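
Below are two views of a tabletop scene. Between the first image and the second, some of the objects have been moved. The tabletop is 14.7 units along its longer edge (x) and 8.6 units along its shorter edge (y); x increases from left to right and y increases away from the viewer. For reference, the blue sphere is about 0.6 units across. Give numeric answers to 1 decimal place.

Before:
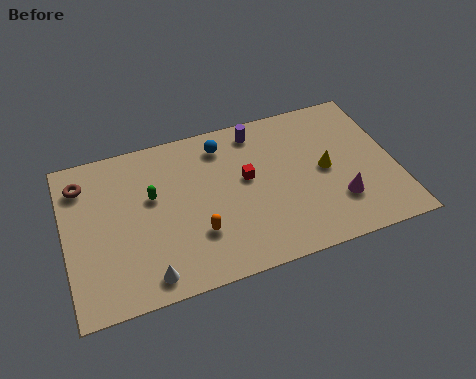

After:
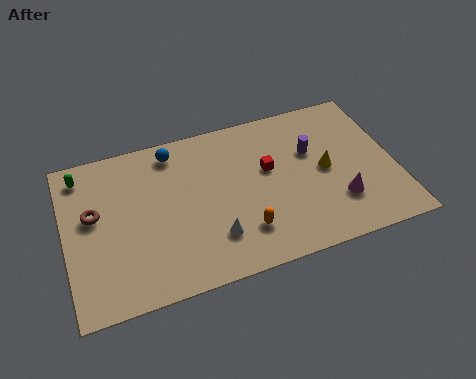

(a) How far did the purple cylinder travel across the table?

3.0

The purple cylinder moved from about (8.8, 7.4) to (11.1, 5.5), a distance of √(2.3² + 1.9²) ≈ 3.0.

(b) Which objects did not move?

the yellow cone and the magenta cone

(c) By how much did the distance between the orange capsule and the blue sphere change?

+1.2

They were about 4.7 units apart before and 5.9 after — 1.2 units further apart.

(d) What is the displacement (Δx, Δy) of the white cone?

(3.0, 1.1)

From the two frames, the white cone sits at roughly (3.4, 1.1) before and (6.4, 2.2) after.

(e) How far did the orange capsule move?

2.1

The orange capsule moved from about (5.7, 2.6) to (7.7, 2.1), a distance of √(2.0² + 0.5²) ≈ 2.1.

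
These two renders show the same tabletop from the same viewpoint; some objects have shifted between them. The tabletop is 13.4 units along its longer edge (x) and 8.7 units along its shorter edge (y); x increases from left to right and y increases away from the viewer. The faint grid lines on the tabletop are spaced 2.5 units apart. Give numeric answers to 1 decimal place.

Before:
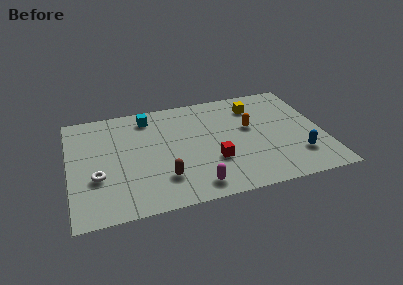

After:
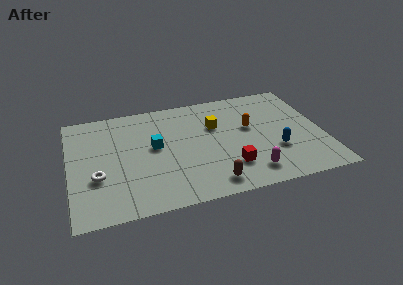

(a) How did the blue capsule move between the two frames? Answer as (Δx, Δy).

(-1.1, 0.7)

The blue capsule started near (11.9, 2.2) and ended near (10.8, 2.9).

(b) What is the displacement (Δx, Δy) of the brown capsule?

(2.4, -1.0)

The brown capsule was at about (4.8, 2.2) and moved to about (7.2, 1.2).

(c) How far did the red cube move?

1.1

The red cube moved from about (7.5, 2.9) to (8.3, 2.2), a distance of √(0.8² + 0.7²) ≈ 1.1.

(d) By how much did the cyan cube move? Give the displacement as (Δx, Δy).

(0.2, -2.5)

From the two frames, the cyan cube sits at roughly (4.3, 7.3) before and (4.5, 4.8) after.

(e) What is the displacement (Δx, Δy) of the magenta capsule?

(2.9, 0.3)

From the two frames, the magenta capsule sits at roughly (6.4, 1.2) before and (9.3, 1.5) after.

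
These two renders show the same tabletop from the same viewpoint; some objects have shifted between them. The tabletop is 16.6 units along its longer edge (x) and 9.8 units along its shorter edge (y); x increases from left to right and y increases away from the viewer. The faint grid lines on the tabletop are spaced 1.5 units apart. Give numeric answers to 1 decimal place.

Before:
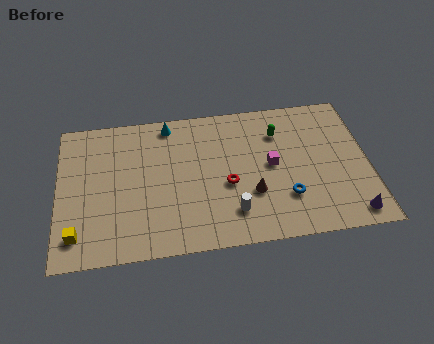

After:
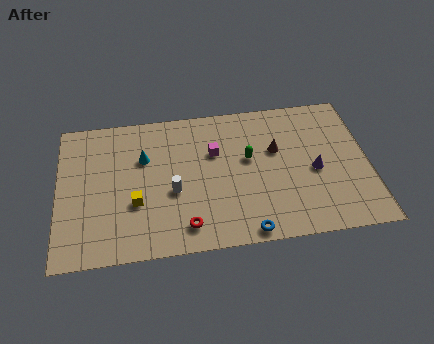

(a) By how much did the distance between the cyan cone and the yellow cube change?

-5.5

They were about 8.5 units apart before and 3.0 after — 5.5 units closer together.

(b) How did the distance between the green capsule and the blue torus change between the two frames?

+0.4

They were about 4.5 units apart before and 4.9 after — 0.4 units further apart.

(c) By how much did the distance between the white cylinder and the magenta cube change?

-0.3

The distance was about 3.6 in the first image and 3.3 in the second, so they moved 0.3 units closer together.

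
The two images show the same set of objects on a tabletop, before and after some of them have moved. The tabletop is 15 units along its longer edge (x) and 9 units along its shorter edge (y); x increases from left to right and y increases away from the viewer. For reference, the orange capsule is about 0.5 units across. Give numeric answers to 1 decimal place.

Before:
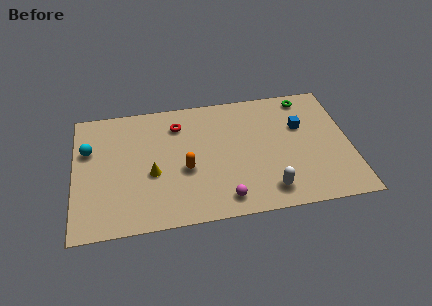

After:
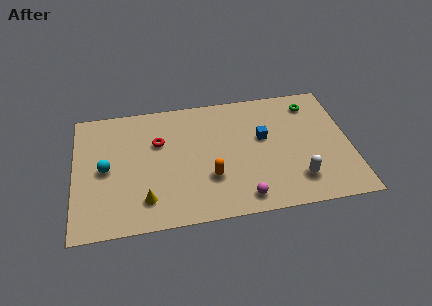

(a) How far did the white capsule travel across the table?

1.7

From (10.4, 1.5) to (12.0, 2.0), the white capsule covered √(1.6² + 0.5²) ≈ 1.7 units.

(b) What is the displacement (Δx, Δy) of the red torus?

(-1.1, -1.1)

From the two frames, the red torus sits at roughly (5.7, 7.0) before and (4.6, 5.9) after.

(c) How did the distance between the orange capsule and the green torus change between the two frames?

-0.7

Before: roughly 8.0 units apart; after: 7.3. That's 0.7 units closer together.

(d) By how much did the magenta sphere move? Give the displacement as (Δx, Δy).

(1.0, -0.1)

The magenta sphere was at about (8.0, 1.3) and moved to about (9.0, 1.2).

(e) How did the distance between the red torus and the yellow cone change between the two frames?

+0.5

Before: roughly 3.6 units apart; after: 4.1. That's 0.5 units further apart.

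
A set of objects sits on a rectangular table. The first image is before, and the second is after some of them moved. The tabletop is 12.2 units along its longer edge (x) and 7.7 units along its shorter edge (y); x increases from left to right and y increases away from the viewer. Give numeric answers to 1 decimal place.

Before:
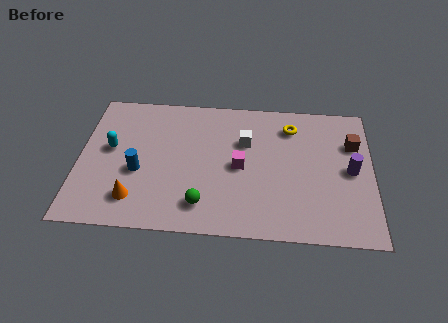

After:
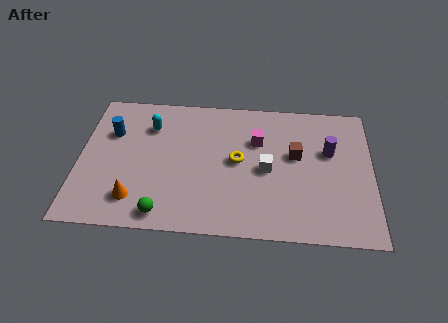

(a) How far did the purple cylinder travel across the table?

1.3

The purple cylinder was near (11.3, 3.8) before and (10.4, 4.8) after, so it travelled √(0.9² + 1.0²) ≈ 1.3 units.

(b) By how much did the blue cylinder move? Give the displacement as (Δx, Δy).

(-1.2, 2.1)

The blue cylinder started near (2.5, 3.1) and ended near (1.3, 5.2).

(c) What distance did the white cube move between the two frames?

1.7

The white cube was near (6.9, 5.1) before and (7.8, 3.6) after, so it travelled √(0.9² + 1.5²) ≈ 1.7 units.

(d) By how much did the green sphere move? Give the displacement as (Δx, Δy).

(-1.6, -0.6)

The green sphere started near (5.2, 1.5) and ended near (3.6, 0.9).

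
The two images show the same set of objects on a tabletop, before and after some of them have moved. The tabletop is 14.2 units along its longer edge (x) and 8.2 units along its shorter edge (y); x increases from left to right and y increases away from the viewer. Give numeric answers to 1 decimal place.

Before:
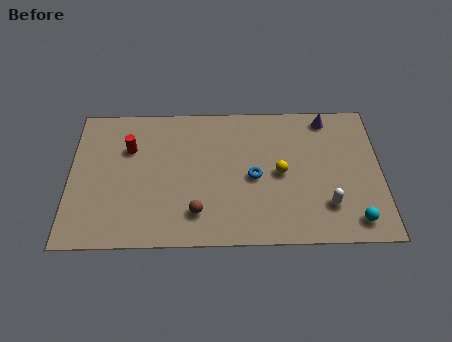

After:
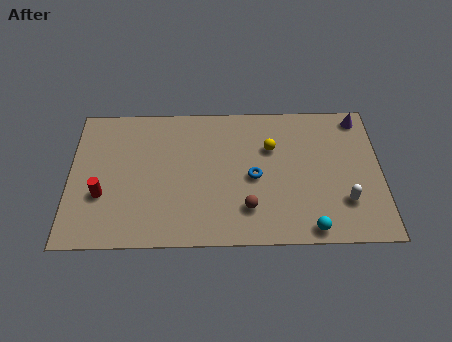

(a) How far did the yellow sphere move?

1.6

The yellow sphere moved from about (9.6, 4.0) to (9.2, 5.5), a distance of √(0.4² + 1.5²) ≈ 1.6.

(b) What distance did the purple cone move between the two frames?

1.5

The purple cone moved from about (11.8, 7.2) to (13.3, 7.2), a distance of √(1.5² + 0.0²) ≈ 1.5.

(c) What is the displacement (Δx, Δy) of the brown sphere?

(2.3, 0.2)

The brown sphere was at about (5.8, 1.8) and moved to about (8.1, 2.0).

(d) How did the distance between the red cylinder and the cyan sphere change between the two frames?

-1.5

Before: roughly 11.1 units apart; after: 9.6. That's 1.5 units closer together.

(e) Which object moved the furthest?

the red cylinder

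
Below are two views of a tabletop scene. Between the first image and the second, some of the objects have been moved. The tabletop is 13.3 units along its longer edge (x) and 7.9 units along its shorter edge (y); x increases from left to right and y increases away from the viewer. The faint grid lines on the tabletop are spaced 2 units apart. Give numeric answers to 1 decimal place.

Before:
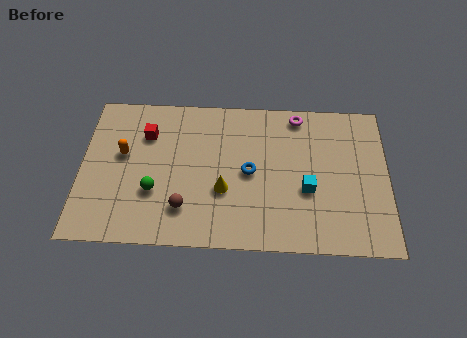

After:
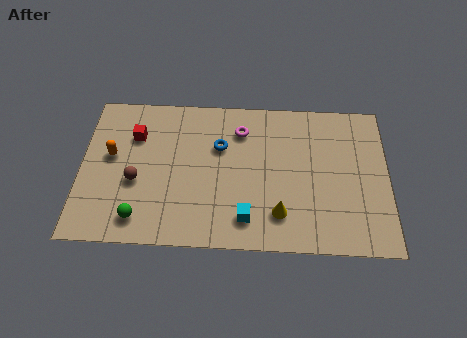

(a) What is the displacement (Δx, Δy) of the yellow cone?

(2.4, -1.1)

The yellow cone started near (6.2, 2.9) and ended near (8.6, 1.8).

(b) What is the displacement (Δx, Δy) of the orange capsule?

(-0.5, -0.1)

From the two frames, the orange capsule sits at roughly (1.8, 4.6) before and (1.3, 4.5) after.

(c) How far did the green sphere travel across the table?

1.5

From (3.2, 2.7) to (2.6, 1.3), the green sphere covered √(0.6² + 1.4²) ≈ 1.5 units.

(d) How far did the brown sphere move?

2.5

The brown sphere was near (4.5, 1.9) before and (2.4, 3.2) after, so it travelled √(2.1² + 1.3²) ≈ 2.5 units.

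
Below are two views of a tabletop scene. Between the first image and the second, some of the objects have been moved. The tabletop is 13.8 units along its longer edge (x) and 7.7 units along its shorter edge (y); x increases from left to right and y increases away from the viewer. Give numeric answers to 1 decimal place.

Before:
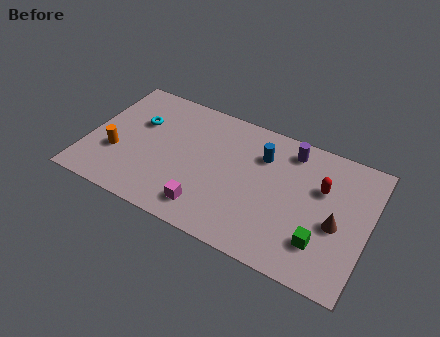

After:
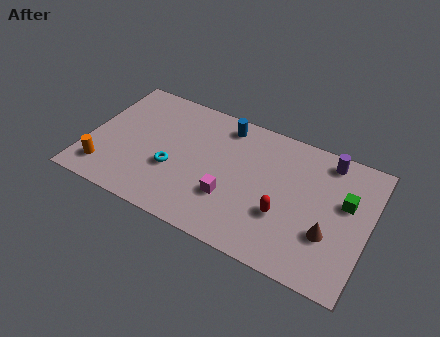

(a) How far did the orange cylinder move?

1.3

The orange cylinder was near (1.5, 2.7) before and (1.1, 1.5) after, so it travelled √(0.4² + 1.2²) ≈ 1.3 units.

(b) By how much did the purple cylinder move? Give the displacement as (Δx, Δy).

(1.8, 0.2)

The purple cylinder was at about (9.7, 6.5) and moved to about (11.5, 6.7).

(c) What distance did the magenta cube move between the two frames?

1.5

The magenta cube moved from about (6.2, 1.4) to (7.2, 2.5), a distance of √(1.0² + 1.1²) ≈ 1.5.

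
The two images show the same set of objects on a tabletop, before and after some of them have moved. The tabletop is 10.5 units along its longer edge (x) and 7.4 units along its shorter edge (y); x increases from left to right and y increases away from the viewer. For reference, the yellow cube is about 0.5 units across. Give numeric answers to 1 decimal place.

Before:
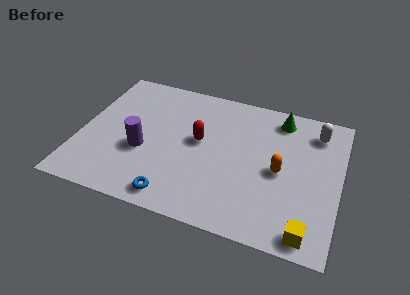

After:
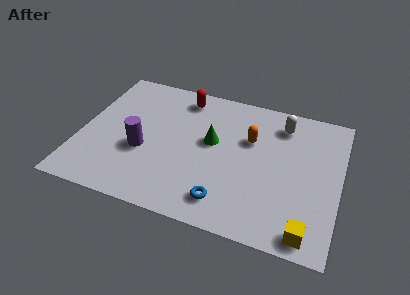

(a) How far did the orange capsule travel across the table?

1.8

The orange capsule moved from about (8.1, 3.5) to (6.8, 4.8), a distance of √(1.3² + 1.3²) ≈ 1.8.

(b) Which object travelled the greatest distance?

the green cone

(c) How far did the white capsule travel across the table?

1.4

The white capsule moved from about (9.4, 6.0) to (8.0, 6.0), a distance of √(1.4² + 0.0²) ≈ 1.4.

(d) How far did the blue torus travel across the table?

2.0

The blue torus moved from about (4.1, 0.9) to (6.1, 1.3), a distance of √(2.0² + 0.4²) ≈ 2.0.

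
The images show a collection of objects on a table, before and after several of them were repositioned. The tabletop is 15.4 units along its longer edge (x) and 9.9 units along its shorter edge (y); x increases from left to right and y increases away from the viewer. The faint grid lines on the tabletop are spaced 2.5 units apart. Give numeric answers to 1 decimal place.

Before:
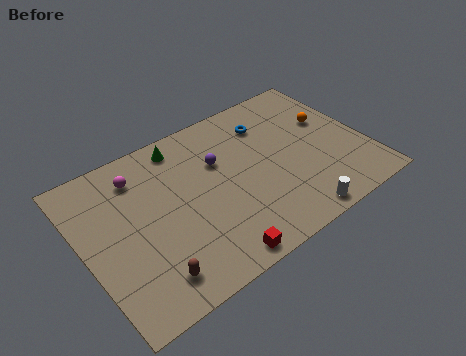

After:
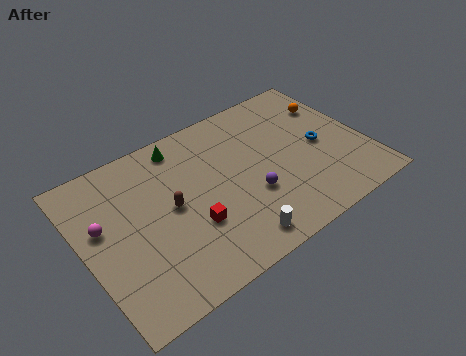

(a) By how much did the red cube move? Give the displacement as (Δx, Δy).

(-0.7, 2.5)

From the two frames, the red cube sits at roughly (6.2, 0.9) before and (5.5, 3.4) after.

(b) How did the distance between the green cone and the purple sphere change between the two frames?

+3.2

The distance was about 2.7 in the first image and 5.9 in the second, so they moved 3.2 units further apart.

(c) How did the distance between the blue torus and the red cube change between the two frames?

-0.4

They were about 8.0 units apart before and 7.6 after — 0.4 units closer together.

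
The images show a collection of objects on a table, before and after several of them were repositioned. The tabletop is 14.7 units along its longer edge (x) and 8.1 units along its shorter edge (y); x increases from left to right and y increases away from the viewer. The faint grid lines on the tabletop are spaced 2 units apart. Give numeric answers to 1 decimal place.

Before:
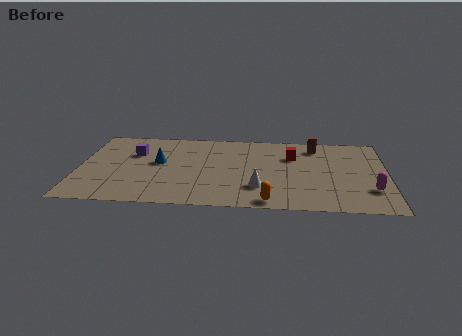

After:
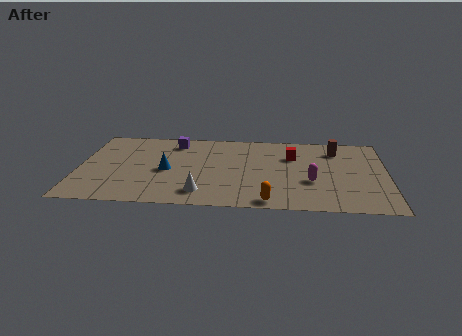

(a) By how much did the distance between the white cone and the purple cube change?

-1.4

They were about 6.8 units apart before and 5.4 after — 1.4 units closer together.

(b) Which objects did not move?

the red cube and the orange capsule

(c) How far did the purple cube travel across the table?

2.3

The purple cube was near (2.6, 5.4) before and (4.5, 6.7) after, so it travelled √(1.9² + 1.3²) ≈ 2.3 units.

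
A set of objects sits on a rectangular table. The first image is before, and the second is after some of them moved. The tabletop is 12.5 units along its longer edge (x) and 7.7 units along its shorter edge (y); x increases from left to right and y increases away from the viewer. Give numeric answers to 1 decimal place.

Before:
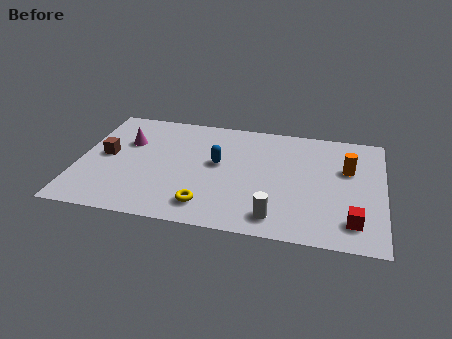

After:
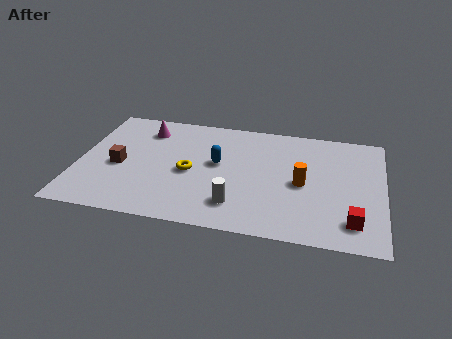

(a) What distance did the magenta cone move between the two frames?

1.2

From (1.9, 5.1) to (2.6, 6.1), the magenta cone covered √(0.7² + 1.0²) ≈ 1.2 units.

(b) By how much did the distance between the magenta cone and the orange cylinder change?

-2.0

Before: roughly 9.1 units apart; after: 7.1. That's 2.0 units closer together.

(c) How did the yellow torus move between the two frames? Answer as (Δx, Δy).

(-0.8, 2.1)

From the two frames, the yellow torus sits at roughly (5.4, 1.4) before and (4.6, 3.5) after.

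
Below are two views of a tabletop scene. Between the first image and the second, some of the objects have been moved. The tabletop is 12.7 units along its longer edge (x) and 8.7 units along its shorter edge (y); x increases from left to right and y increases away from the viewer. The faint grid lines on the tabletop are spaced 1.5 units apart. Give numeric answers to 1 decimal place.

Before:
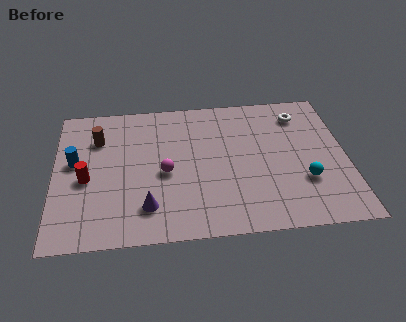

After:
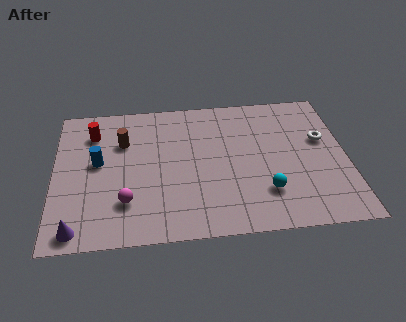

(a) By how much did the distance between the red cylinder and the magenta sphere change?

+1.2

The distance was about 3.4 in the first image and 4.6 in the second, so they moved 1.2 units further apart.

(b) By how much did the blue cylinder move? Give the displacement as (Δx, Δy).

(1.0, -0.1)

From the two frames, the blue cylinder sits at roughly (0.9, 4.9) before and (1.9, 4.8) after.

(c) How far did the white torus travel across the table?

1.9

The white torus was near (10.8, 7.0) before and (11.7, 5.3) after, so it travelled √(0.9² + 1.7²) ≈ 1.9 units.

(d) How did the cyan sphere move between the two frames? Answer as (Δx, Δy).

(-1.7, -0.5)

From the two frames, the cyan sphere sits at roughly (10.8, 2.8) before and (9.1, 2.3) after.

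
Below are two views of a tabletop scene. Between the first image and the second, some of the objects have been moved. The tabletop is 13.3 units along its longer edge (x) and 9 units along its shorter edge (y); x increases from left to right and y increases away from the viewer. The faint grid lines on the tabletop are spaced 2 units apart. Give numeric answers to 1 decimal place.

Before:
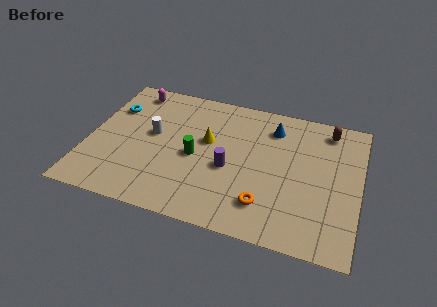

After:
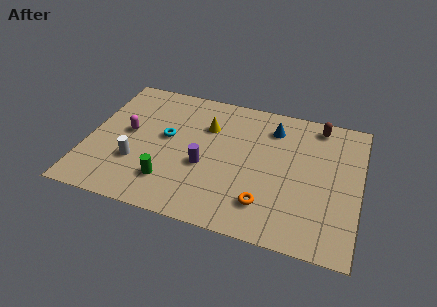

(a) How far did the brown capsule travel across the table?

0.5

From (11.6, 7.7) to (11.1, 7.9), the brown capsule covered √(0.5² + 0.2²) ≈ 0.5 units.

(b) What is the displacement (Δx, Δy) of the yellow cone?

(-0.1, 1.0)

From the two frames, the yellow cone sits at roughly (5.8, 5.3) before and (5.7, 6.3) after.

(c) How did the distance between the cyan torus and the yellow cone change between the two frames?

-2.6

The distance was about 4.9 in the first image and 2.3 in the second, so they moved 2.6 units closer together.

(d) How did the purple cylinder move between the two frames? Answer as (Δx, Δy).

(-1.2, -0.2)

The purple cylinder was at about (7.0, 3.8) and moved to about (5.8, 3.6).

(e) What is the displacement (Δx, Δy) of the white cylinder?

(-0.6, -2.1)

The white cylinder started near (3.1, 5.0) and ended near (2.5, 2.9).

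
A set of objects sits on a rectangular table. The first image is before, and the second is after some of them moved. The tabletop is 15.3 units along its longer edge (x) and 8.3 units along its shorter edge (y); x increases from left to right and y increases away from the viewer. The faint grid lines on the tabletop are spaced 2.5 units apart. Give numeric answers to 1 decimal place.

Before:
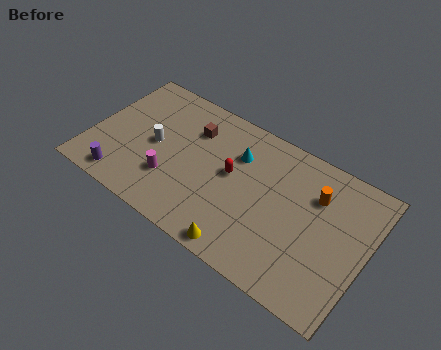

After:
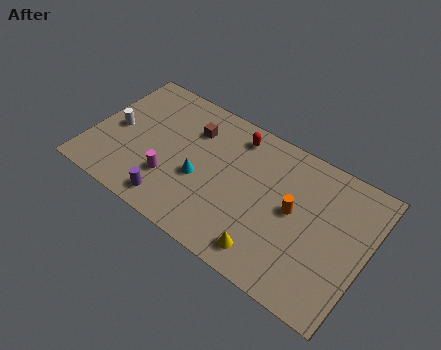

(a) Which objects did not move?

the magenta cylinder and the brown cube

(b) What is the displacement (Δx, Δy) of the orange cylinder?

(-1.0, -1.5)

The orange cylinder started near (12.3, 5.9) and ended near (11.3, 4.4).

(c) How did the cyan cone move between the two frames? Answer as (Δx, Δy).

(-1.7, -2.5)

The cyan cone started near (7.9, 5.9) and ended near (6.2, 3.4).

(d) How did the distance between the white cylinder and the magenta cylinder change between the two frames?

+1.7

The distance was about 2.0 in the first image and 3.7 in the second, so they moved 1.7 units further apart.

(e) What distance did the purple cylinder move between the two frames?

2.8

The purple cylinder was near (2.2, 1.1) before and (5.0, 1.2) after, so it travelled √(2.8² + 0.1²) ≈ 2.8 units.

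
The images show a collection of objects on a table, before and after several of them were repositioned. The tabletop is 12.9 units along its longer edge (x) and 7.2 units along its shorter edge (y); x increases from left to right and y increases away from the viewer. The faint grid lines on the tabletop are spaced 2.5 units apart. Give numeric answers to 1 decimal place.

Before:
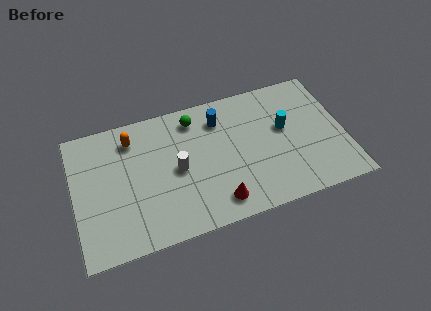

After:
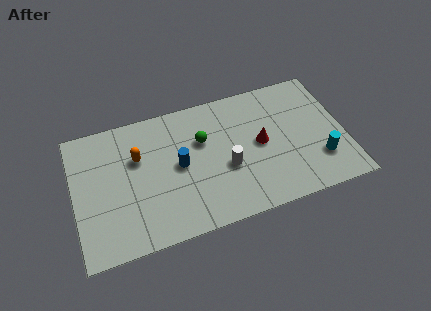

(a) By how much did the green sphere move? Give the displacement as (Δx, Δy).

(0.3, -1.3)

From the two frames, the green sphere sits at roughly (5.9, 6.0) before and (6.2, 4.7) after.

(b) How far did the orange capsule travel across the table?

1.1

From (2.9, 5.8) to (3.1, 4.7), the orange capsule covered √(0.2² + 1.1²) ≈ 1.1 units.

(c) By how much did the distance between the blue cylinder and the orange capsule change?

-2.1

The distance was about 4.2 in the first image and 2.1 in the second, so they moved 2.1 units closer together.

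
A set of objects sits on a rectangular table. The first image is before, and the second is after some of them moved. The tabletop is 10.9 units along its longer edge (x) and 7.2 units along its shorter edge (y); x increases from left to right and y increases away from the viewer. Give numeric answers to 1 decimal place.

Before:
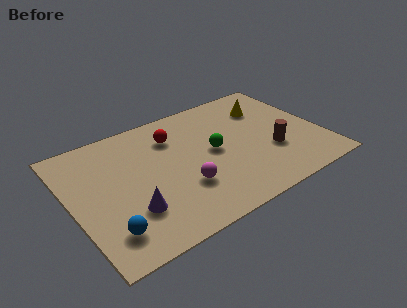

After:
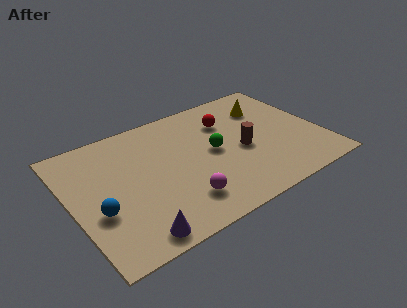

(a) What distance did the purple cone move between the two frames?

1.3

The purple cone was near (2.3, 2.1) before and (2.2, 0.8) after, so it travelled √(0.1² + 1.3²) ≈ 1.3 units.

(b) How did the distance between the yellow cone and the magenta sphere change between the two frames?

+0.6

The distance was about 5.2 in the first image and 5.8 in the second, so they moved 0.6 units further apart.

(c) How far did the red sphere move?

2.4

The red sphere was near (4.7, 5.4) before and (7.1, 5.2) after, so it travelled √(2.4² + 0.2²) ≈ 2.4 units.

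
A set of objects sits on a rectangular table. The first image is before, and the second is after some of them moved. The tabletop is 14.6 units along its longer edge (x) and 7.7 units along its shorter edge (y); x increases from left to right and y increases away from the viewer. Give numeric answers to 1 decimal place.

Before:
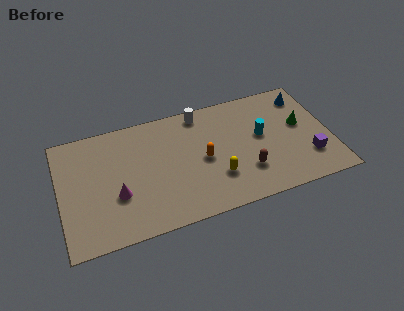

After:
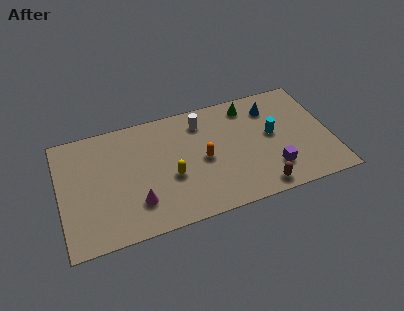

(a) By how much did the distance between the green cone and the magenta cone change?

-2.4

The distance was about 10.2 in the first image and 7.8 in the second, so they moved 2.4 units closer together.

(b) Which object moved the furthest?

the green cone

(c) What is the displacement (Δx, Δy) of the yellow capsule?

(-2.4, 0.8)

The yellow capsule started near (8.3, 2.3) and ended near (5.9, 3.1).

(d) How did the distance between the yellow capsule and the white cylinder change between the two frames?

-0.9

They were about 4.5 units apart before and 3.6 after — 0.9 units closer together.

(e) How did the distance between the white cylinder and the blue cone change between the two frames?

-1.9

Before: roughly 5.7 units apart; after: 3.8. That's 1.9 units closer together.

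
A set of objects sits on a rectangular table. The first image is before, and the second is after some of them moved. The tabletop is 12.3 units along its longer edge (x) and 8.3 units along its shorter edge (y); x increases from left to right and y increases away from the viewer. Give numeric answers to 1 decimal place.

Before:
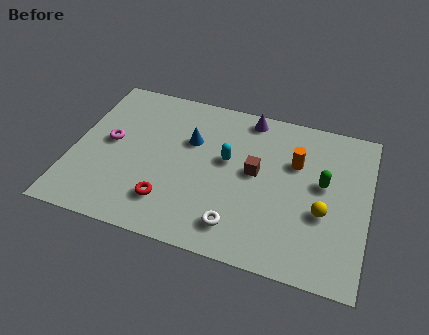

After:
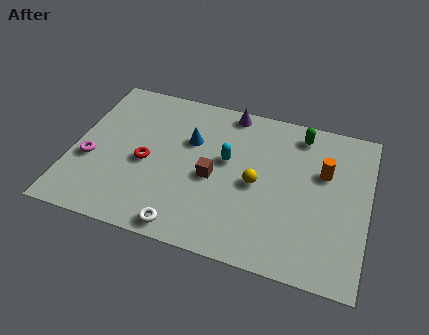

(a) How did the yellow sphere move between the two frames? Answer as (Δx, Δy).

(-2.8, 0.7)

The yellow sphere started near (10.5, 3.2) and ended near (7.7, 3.9).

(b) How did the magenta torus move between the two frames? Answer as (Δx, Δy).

(-0.7, -1.2)

The magenta torus was at about (1.5, 4.4) and moved to about (0.8, 3.2).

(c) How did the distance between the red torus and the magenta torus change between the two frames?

-1.3

Before: roughly 3.7 units apart; after: 2.4. That's 1.3 units closer together.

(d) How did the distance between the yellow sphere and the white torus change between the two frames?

+0.3

The distance was about 3.8 in the first image and 4.1 in the second, so they moved 0.3 units further apart.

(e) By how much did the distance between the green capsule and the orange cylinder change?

+0.7

Before: roughly 1.4 units apart; after: 2.1. That's 0.7 units further apart.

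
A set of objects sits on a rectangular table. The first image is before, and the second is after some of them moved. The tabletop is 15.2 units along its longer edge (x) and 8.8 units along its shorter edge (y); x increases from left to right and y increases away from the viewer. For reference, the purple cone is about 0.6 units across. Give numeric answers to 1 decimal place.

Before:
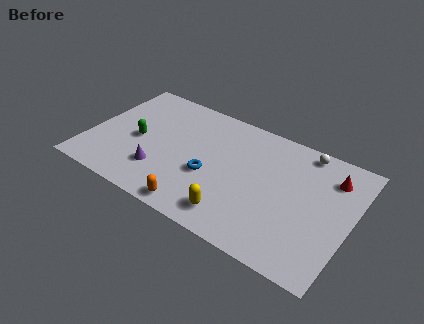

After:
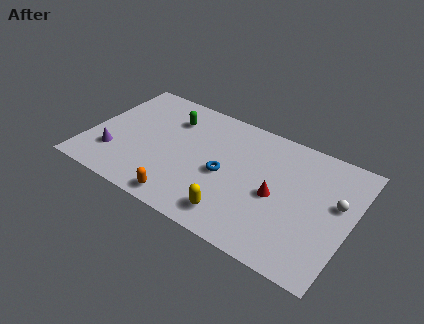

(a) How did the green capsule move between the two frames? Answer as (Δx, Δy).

(1.6, 2.5)

From the two frames, the green capsule sits at roughly (2.8, 4.1) before and (4.4, 6.6) after.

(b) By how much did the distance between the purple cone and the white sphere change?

+3.4

Before: roughly 9.5 units apart; after: 12.9. That's 3.4 units further apart.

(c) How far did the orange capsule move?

0.8

The orange capsule moved from about (6.9, 0.9) to (6.1, 1.0), a distance of √(0.8² + 0.1²) ≈ 0.8.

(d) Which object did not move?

the yellow capsule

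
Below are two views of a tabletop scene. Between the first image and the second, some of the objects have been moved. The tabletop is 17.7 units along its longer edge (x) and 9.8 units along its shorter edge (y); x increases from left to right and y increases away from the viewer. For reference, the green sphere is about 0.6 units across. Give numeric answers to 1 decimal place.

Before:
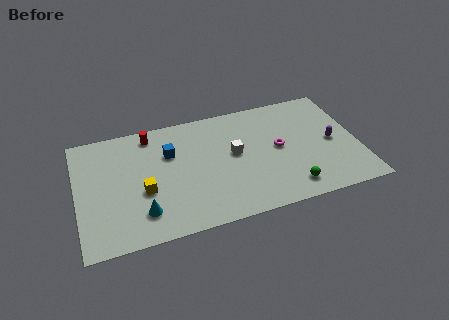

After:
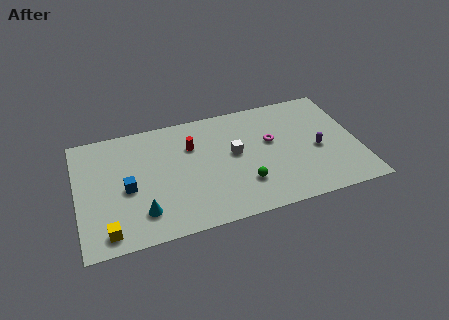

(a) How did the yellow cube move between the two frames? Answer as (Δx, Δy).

(-2.4, -2.6)

The yellow cube was at about (4.1, 3.9) and moved to about (1.7, 1.3).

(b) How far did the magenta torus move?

0.8

The magenta torus moved from about (12.7, 5.1) to (12.3, 5.8), a distance of √(0.4² + 0.7²) ≈ 0.8.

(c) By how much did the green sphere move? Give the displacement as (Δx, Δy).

(-2.8, 1.1)

The green sphere started near (13.1, 1.6) and ended near (10.3, 2.7).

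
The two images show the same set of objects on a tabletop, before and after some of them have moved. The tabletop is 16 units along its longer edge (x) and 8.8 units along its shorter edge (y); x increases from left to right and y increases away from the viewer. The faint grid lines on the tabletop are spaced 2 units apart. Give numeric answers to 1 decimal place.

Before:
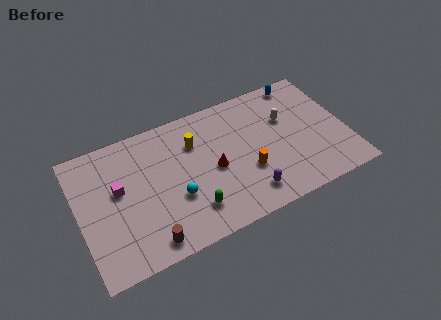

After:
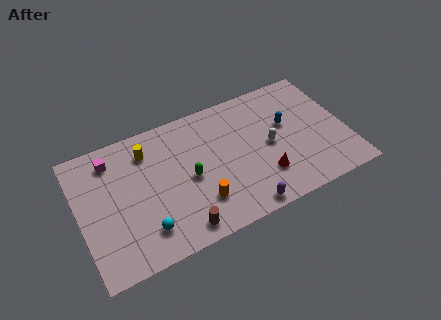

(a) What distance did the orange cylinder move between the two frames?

3.1

The orange cylinder moved from about (9.9, 3.1) to (6.9, 2.3), a distance of √(3.0² + 0.8²) ≈ 3.1.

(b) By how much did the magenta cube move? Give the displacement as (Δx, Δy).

(-0.2, 2.1)

The magenta cube was at about (2.4, 5.1) and moved to about (2.2, 7.2).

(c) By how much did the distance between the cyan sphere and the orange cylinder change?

-1.0

The distance was about 4.3 in the first image and 3.3 in the second, so they moved 1.0 units closer together.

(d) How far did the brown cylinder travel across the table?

1.9

From (3.7, 1.1) to (5.6, 1.1), the brown cylinder covered √(1.9² + 0.0²) ≈ 1.9 units.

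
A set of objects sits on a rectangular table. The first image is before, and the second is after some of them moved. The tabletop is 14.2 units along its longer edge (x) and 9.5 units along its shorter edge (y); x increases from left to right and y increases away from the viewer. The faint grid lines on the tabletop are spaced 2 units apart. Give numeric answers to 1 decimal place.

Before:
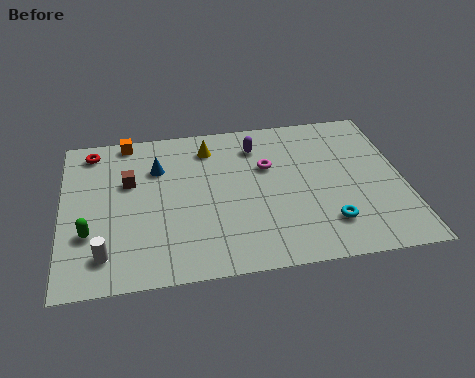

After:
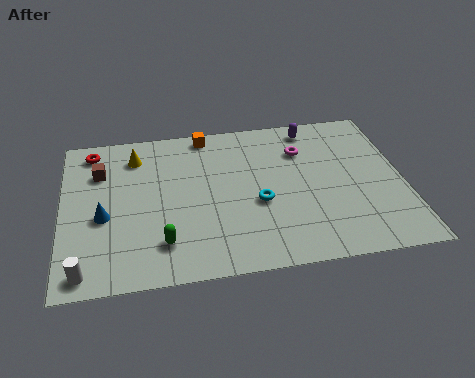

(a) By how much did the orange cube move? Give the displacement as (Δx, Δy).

(3.3, -0.1)

The orange cube was at about (2.8, 8.7) and moved to about (6.1, 8.6).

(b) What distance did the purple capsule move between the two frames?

2.5

The purple capsule moved from about (8.2, 7.5) to (10.6, 8.3), a distance of √(2.4² + 0.8²) ≈ 2.5.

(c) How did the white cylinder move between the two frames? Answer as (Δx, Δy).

(-0.8, -0.8)

From the two frames, the white cylinder sits at roughly (1.7, 1.8) before and (0.9, 1.0) after.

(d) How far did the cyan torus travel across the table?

3.3

The cyan torus was near (10.9, 2.2) before and (8.1, 3.9) after, so it travelled √(2.8² + 1.7²) ≈ 3.3 units.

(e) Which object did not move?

the red torus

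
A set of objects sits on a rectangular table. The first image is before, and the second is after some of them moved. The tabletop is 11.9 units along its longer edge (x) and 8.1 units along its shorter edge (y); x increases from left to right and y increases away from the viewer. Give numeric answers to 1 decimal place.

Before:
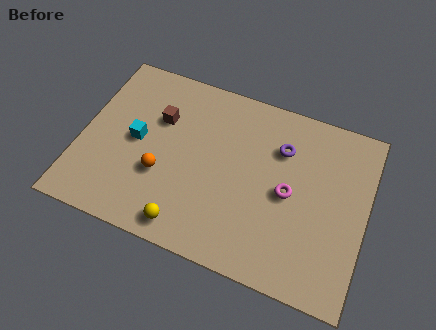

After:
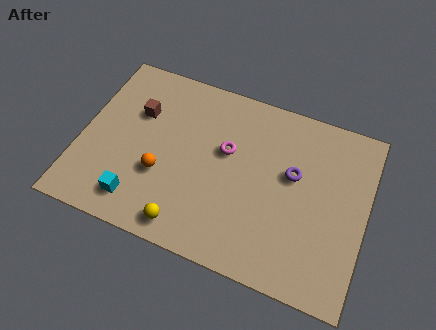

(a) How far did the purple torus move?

1.2

The purple torus was near (8.2, 5.8) before and (8.8, 4.8) after, so it travelled √(0.6² + 1.0²) ≈ 1.2 units.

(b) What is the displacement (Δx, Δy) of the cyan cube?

(0.4, -2.7)

The cyan cube started near (2.3, 4.1) and ended near (2.7, 1.4).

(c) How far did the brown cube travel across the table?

0.9

The brown cube was near (3.1, 5.4) before and (2.2, 5.4) after, so it travelled √(0.9² + 0.0²) ≈ 0.9 units.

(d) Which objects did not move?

the yellow sphere and the orange sphere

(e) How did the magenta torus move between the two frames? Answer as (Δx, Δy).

(-2.7, 1.0)

From the two frames, the magenta torus sits at roughly (8.7, 3.9) before and (6.0, 4.9) after.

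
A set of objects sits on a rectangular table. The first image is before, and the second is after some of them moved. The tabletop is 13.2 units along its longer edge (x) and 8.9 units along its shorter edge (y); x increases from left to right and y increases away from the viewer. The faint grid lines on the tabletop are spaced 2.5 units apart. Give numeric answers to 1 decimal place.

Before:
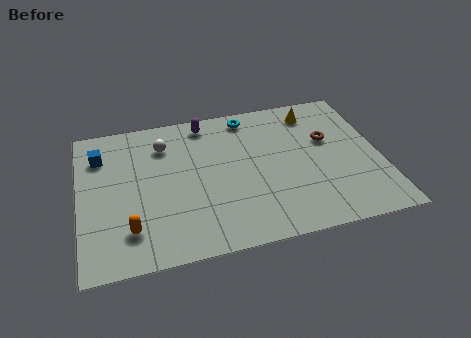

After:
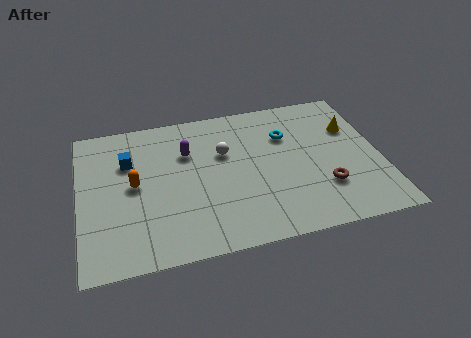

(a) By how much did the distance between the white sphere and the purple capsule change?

-0.5

They were about 2.1 units apart before and 1.6 after — 0.5 units closer together.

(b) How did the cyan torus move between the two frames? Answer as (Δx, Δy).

(1.6, -1.6)

The cyan torus was at about (7.6, 7.8) and moved to about (9.2, 6.2).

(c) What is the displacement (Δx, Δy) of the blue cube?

(1.2, -0.6)

From the two frames, the blue cube sits at roughly (1.0, 6.7) before and (2.2, 6.1) after.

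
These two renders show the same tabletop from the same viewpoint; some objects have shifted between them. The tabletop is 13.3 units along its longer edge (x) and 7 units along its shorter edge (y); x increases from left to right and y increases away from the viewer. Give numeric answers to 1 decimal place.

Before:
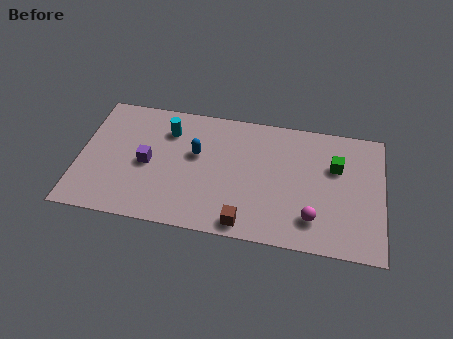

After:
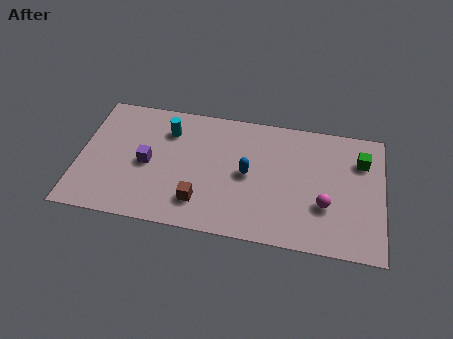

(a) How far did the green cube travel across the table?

1.2

The green cube was near (11.2, 4.6) before and (12.3, 5.1) after, so it travelled √(1.1² + 0.5²) ≈ 1.2 units.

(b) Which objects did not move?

the purple cube and the cyan cylinder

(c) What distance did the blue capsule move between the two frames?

2.4

The blue capsule moved from about (5.1, 4.2) to (7.4, 3.5), a distance of √(2.3² + 0.7²) ≈ 2.4.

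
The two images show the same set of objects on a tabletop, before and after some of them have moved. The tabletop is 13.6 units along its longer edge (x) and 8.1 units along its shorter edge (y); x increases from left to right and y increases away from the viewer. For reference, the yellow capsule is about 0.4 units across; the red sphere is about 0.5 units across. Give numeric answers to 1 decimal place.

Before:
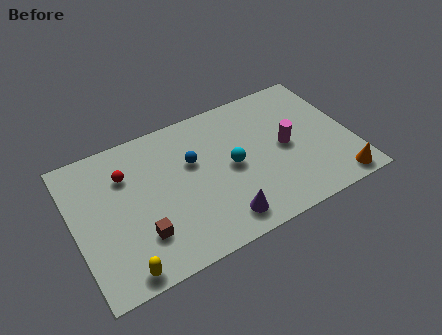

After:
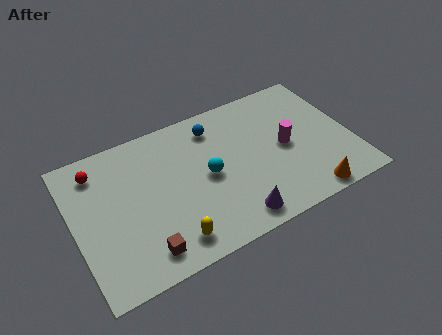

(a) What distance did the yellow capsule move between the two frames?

2.5

The yellow capsule was near (1.9, 0.8) before and (4.3, 1.3) after, so it travelled √(2.4² + 0.5²) ≈ 2.5 units.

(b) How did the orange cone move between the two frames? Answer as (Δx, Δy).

(-1.5, -0.1)

The orange cone started near (12.5, 0.9) and ended near (11.0, 0.8).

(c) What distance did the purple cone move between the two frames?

0.6

From (6.8, 1.3) to (7.4, 1.1), the purple cone covered √(0.6² + 0.2²) ≈ 0.6 units.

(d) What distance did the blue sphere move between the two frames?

2.0

The blue sphere was near (5.9, 5.1) before and (7.2, 6.6) after, so it travelled √(1.3² + 1.5²) ≈ 2.0 units.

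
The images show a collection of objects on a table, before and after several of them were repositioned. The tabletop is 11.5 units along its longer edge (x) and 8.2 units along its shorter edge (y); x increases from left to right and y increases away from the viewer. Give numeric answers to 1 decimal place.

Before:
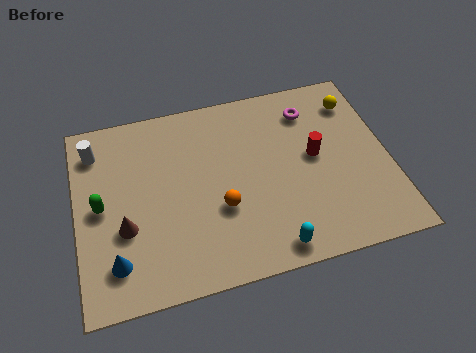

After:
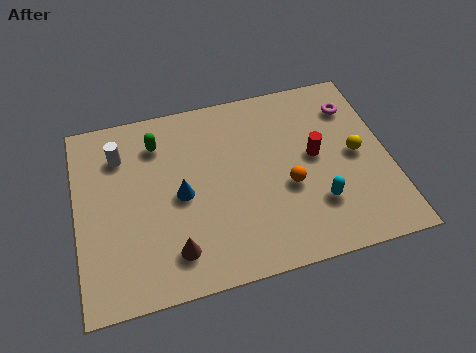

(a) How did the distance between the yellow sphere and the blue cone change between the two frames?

-3.9

The distance was about 10.4 in the first image and 6.5 in the second, so they moved 3.9 units closer together.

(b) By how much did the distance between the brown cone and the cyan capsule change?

-0.3

The distance was about 5.6 in the first image and 5.3 in the second, so they moved 0.3 units closer together.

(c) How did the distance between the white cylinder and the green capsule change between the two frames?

-1.1

Before: roughly 2.5 units apart; after: 1.4. That's 1.1 units closer together.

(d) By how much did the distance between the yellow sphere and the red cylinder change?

-1.2

Before: roughly 2.7 units apart; after: 1.5. That's 1.2 units closer together.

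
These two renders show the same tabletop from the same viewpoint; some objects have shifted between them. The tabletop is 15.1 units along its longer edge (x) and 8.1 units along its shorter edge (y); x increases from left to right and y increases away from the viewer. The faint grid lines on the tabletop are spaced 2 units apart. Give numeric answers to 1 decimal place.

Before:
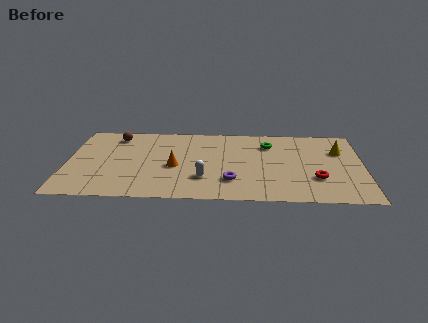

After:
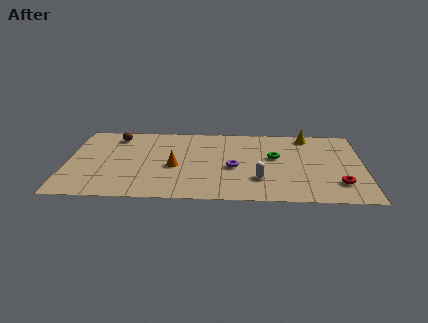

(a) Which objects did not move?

the brown sphere and the orange cone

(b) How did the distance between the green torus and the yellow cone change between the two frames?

-0.7

The distance was about 3.6 in the first image and 2.9 in the second, so they moved 0.7 units closer together.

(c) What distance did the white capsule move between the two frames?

2.8

The white capsule was near (7.0, 2.3) before and (9.8, 2.3) after, so it travelled √(2.8² + 0.0²) ≈ 2.8 units.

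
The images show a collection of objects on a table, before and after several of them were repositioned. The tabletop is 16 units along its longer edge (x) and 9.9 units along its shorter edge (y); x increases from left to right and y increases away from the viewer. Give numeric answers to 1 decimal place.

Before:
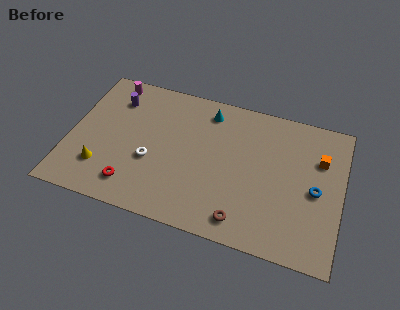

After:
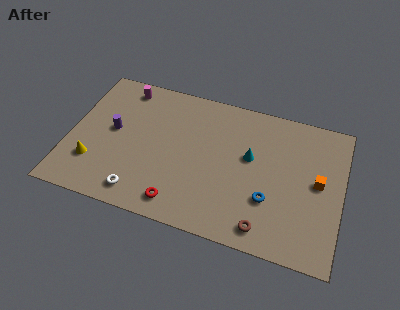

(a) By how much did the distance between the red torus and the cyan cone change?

-1.8

The distance was about 7.6 in the first image and 5.8 in the second, so they moved 1.8 units closer together.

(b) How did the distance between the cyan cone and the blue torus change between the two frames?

-4.7

Before: roughly 7.6 units apart; after: 2.9. That's 4.7 units closer together.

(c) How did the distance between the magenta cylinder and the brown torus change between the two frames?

+0.3

They were about 11.3 units apart before and 11.6 after — 0.3 units further apart.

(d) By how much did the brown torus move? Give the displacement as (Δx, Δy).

(1.3, -0.1)

The brown torus was at about (10.5, 1.4) and moved to about (11.8, 1.3).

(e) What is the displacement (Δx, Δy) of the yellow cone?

(-0.5, 0.2)

From the two frames, the yellow cone sits at roughly (2.1, 2.5) before and (1.6, 2.7) after.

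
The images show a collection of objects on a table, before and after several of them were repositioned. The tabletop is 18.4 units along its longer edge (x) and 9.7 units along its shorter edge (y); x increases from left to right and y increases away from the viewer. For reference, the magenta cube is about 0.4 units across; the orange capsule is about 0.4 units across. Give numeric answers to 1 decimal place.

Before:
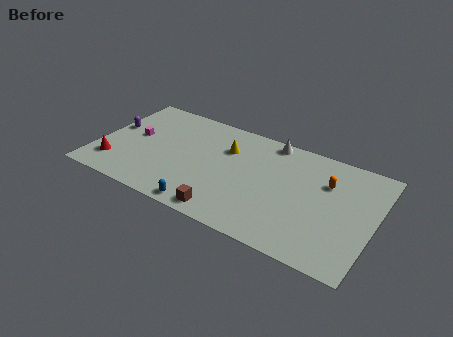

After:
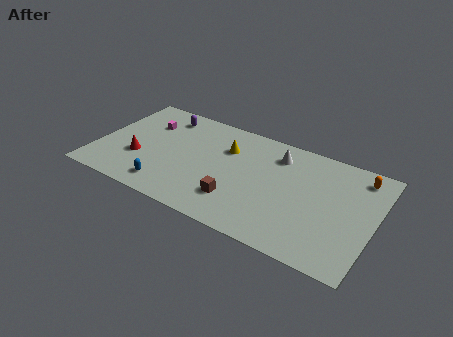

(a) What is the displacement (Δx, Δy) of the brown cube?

(0.5, 1.4)

The brown cube was at about (9.2, 1.1) and moved to about (9.7, 2.5).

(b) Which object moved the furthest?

the purple capsule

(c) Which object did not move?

the yellow cone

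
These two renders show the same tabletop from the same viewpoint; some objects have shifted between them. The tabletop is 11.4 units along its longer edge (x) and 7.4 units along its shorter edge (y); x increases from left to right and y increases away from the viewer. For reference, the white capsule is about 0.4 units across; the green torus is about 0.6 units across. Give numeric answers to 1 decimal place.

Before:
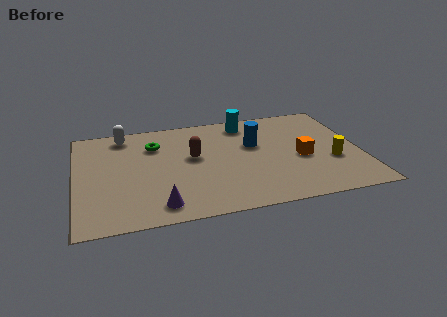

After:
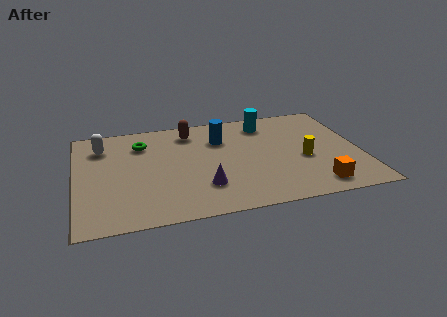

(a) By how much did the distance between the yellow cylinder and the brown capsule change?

-0.4

They were about 5.7 units apart before and 5.3 after — 0.4 units closer together.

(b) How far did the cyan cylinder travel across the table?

0.8

The cyan cylinder moved from about (7.0, 6.3) to (7.8, 6.1), a distance of √(0.8² + 0.2²) ≈ 0.8.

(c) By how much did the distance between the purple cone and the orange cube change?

-1.7

The distance was about 6.2 in the first image and 4.5 in the second, so they moved 1.7 units closer together.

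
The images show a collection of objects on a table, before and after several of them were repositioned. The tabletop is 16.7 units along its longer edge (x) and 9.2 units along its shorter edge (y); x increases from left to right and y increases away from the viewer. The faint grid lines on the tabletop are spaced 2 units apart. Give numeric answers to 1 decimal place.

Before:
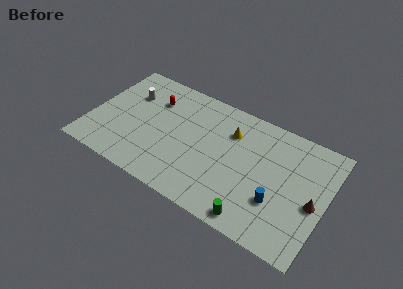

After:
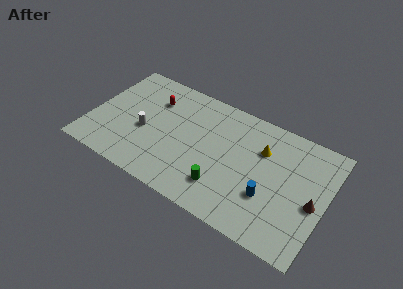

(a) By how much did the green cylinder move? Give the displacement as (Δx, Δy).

(-2.4, 1.2)

The green cylinder was at about (12.2, 1.0) and moved to about (9.8, 2.2).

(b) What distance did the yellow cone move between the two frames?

2.3

The yellow cone was near (9.7, 6.7) before and (12.0, 6.4) after, so it travelled √(2.3² + 0.3²) ≈ 2.3 units.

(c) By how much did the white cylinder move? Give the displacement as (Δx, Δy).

(1.5, -2.5)

The white cylinder was at about (2.4, 6.4) and moved to about (3.9, 3.9).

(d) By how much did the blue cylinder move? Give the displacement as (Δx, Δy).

(-0.6, 0.1)

From the two frames, the blue cylinder sits at roughly (13.5, 3.0) before and (12.9, 3.1) after.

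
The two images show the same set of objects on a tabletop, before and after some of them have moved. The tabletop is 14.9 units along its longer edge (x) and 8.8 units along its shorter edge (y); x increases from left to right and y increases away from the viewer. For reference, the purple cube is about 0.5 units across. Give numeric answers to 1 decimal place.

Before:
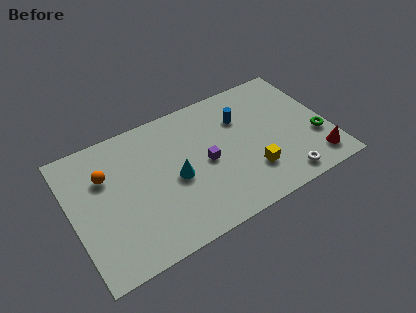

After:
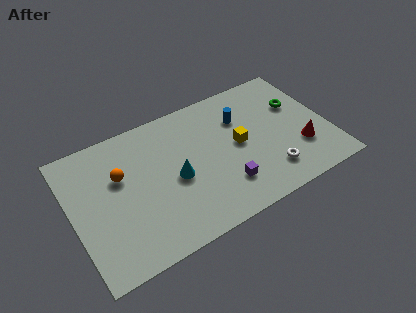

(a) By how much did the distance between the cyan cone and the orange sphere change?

-0.9

Before: roughly 4.3 units apart; after: 3.4. That's 0.9 units closer together.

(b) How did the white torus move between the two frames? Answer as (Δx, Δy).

(-0.7, 0.8)

The white torus started near (11.8, 1.1) and ended near (11.1, 1.9).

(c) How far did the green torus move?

2.8

The green torus was near (14.1, 3.0) before and (13.4, 5.7) after, so it travelled √(0.7² + 2.7²) ≈ 2.8 units.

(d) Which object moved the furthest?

the green torus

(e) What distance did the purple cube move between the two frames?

2.2

From (7.7, 4.2) to (8.5, 2.2), the purple cube covered √(0.8² + 2.0²) ≈ 2.2 units.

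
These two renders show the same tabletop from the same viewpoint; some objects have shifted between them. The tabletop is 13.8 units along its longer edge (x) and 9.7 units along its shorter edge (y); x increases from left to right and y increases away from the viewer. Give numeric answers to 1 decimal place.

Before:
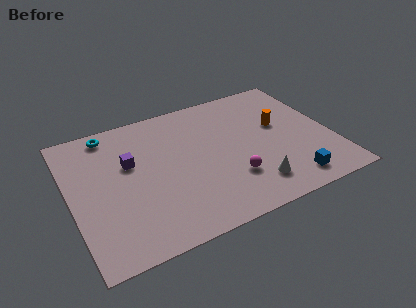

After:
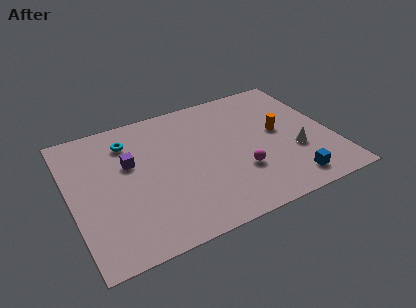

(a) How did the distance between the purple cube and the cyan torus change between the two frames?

-1.1

They were about 2.7 units apart before and 1.6 after — 1.1 units closer together.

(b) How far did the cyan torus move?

1.3

From (2.4, 8.6) to (3.3, 7.6), the cyan torus covered √(0.9² + 1.0²) ≈ 1.3 units.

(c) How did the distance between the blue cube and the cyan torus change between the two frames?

-1.3

The distance was about 11.3 in the first image and 10.0 in the second, so they moved 1.3 units closer together.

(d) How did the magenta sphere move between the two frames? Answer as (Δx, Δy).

(0.5, 0.3)

From the two frames, the magenta sphere sits at roughly (8.2, 2.8) before and (8.7, 3.1) after.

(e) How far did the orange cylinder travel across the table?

0.5

The orange cylinder was near (11.2, 5.7) before and (11.1, 5.2) after, so it travelled √(0.1² + 0.5²) ≈ 0.5 units.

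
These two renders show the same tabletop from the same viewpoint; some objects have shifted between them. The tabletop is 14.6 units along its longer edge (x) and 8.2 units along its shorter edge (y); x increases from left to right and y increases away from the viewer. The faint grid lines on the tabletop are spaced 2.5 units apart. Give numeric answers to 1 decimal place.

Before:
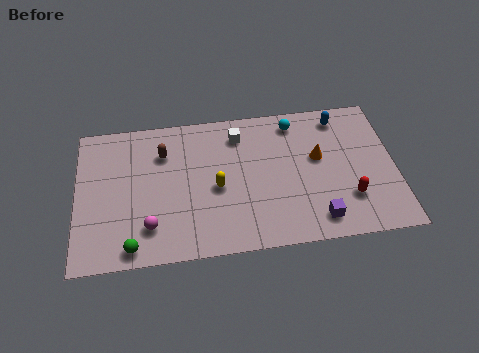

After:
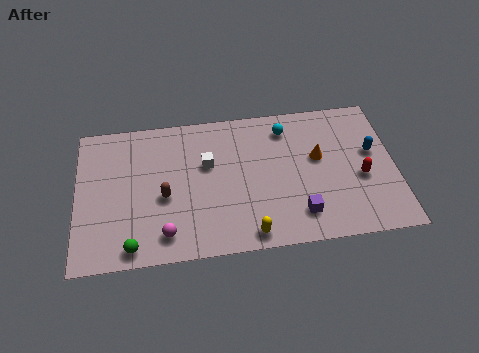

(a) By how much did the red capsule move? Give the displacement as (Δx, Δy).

(0.6, 1.1)

The red capsule started near (12.4, 2.3) and ended near (13.0, 3.4).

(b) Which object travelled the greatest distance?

the yellow capsule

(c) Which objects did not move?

the green sphere and the orange cone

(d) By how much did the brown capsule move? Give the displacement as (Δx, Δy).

(0.0, -2.5)

The brown capsule was at about (4.0, 6.0) and moved to about (4.0, 3.5).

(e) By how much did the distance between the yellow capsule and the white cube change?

+1.5

They were about 3.1 units apart before and 4.6 after — 1.5 units further apart.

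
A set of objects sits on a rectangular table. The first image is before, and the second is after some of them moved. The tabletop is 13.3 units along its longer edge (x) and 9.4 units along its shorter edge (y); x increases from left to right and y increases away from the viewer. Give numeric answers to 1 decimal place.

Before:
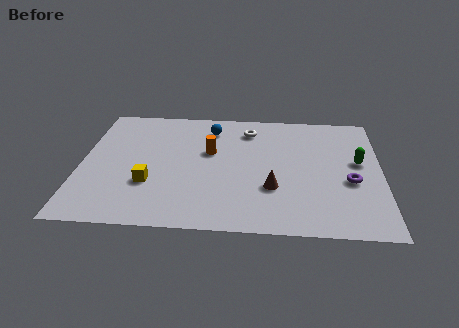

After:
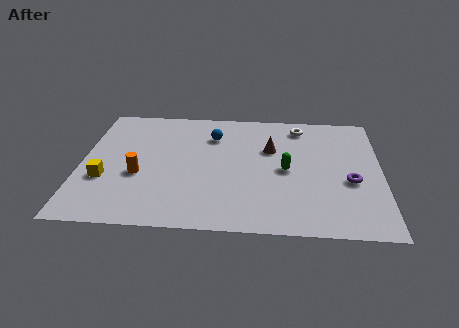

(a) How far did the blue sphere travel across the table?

0.6

The blue sphere moved from about (5.7, 7.6) to (5.8, 7.0), a distance of √(0.1² + 0.6²) ≈ 0.6.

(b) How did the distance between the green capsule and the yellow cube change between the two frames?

-1.4

The distance was about 9.5 in the first image and 8.1 in the second, so they moved 1.4 units closer together.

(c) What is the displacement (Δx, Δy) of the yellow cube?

(-2.0, 0.2)

The yellow cube started near (3.1, 3.1) and ended near (1.1, 3.3).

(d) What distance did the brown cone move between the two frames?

3.0

The brown cone was near (8.5, 3.1) before and (8.4, 6.1) after, so it travelled √(0.1² + 3.0²) ≈ 3.0 units.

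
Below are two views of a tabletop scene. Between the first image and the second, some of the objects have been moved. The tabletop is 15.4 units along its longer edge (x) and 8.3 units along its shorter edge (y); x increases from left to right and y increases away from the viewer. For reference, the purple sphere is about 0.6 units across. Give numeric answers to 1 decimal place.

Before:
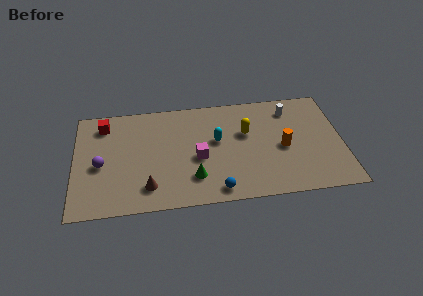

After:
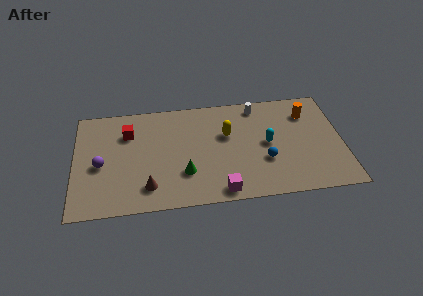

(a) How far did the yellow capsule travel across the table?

1.1

The yellow capsule moved from about (9.9, 5.2) to (8.8, 5.2), a distance of √(1.1² + 0.0²) ≈ 1.1.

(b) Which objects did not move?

the purple sphere and the brown cone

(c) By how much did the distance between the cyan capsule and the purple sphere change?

+2.8

They were about 6.8 units apart before and 9.6 after — 2.8 units further apart.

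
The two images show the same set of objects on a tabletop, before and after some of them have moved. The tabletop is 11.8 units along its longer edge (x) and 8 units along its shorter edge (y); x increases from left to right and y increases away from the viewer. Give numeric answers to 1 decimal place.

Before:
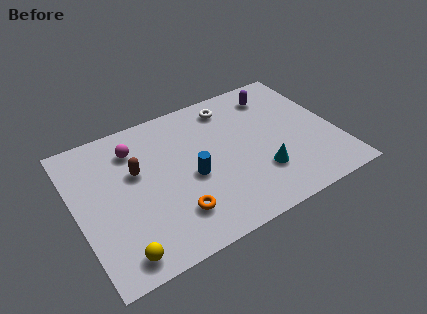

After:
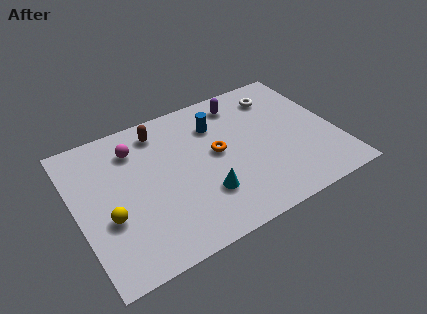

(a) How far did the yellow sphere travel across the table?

2.0

The yellow sphere moved from about (1.5, 1.0) to (1.3, 3.0), a distance of √(0.2² + 2.0²) ≈ 2.0.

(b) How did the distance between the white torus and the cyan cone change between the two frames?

+1.3

They were about 4.5 units apart before and 5.8 after — 1.3 units further apart.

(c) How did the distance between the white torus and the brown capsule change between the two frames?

+0.6

They were about 4.9 units apart before and 5.5 after — 0.6 units further apart.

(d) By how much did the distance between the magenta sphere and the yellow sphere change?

-1.8

They were about 5.4 units apart before and 3.6 after — 1.8 units closer together.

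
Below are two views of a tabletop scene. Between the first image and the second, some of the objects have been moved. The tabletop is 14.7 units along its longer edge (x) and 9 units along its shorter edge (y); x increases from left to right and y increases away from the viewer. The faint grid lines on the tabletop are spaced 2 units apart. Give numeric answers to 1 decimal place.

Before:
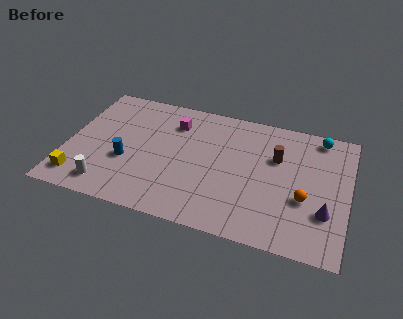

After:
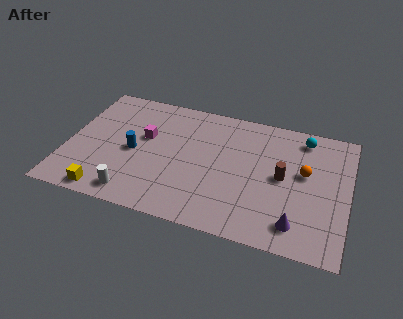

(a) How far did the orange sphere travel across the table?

1.8

From (12.5, 3.4) to (12.4, 5.2), the orange sphere covered √(0.1² + 1.8²) ≈ 1.8 units.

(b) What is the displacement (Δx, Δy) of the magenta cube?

(-1.4, -1.5)

From the two frames, the magenta cube sits at roughly (5.4, 6.9) before and (4.0, 5.4) after.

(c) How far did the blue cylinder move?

0.9

The blue cylinder moved from about (3.2, 3.4) to (3.5, 4.2), a distance of √(0.3² + 0.8²) ≈ 0.9.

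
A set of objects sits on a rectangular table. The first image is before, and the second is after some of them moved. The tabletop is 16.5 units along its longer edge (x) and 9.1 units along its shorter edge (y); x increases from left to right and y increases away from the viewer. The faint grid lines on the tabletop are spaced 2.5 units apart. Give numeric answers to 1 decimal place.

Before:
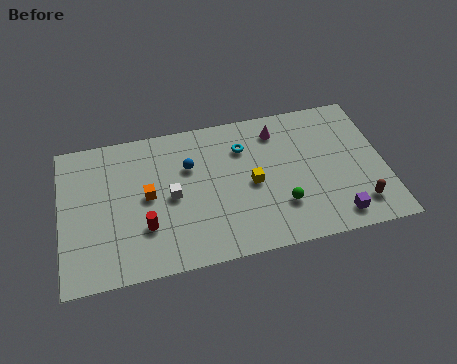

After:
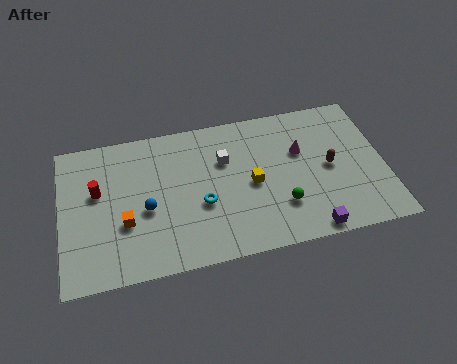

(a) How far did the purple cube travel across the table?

1.5

From (13.8, 1.3) to (12.4, 0.8), the purple cube covered √(1.4² + 0.5²) ≈ 1.5 units.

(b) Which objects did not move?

the yellow cube and the green sphere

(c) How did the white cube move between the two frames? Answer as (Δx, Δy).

(2.8, 1.7)

The white cube was at about (5.6, 4.4) and moved to about (8.4, 6.1).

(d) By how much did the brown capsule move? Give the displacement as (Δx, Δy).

(-1.3, 2.7)

The brown capsule was at about (15.0, 1.8) and moved to about (13.7, 4.5).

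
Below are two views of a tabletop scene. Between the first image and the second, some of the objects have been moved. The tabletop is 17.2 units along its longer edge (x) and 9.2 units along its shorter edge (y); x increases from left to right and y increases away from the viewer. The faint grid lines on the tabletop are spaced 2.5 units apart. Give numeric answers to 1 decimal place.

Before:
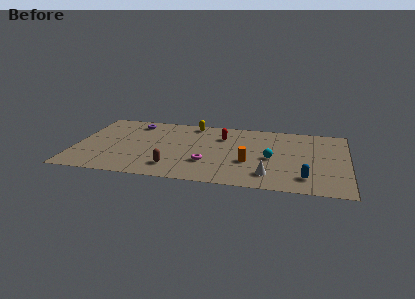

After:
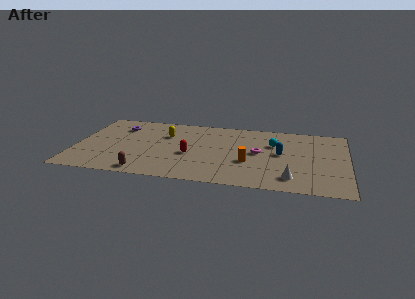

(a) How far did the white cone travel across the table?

1.4

The white cone was near (12.3, 1.9) before and (13.7, 1.7) after, so it travelled √(1.4² + 0.2²) ≈ 1.4 units.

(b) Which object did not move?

the orange cylinder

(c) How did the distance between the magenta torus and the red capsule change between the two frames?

+0.5

Before: roughly 3.9 units apart; after: 4.4. That's 0.5 units further apart.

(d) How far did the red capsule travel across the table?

3.5

The red capsule moved from about (9.2, 6.7) to (7.3, 3.8), a distance of √(1.9² + 2.9²) ≈ 3.5.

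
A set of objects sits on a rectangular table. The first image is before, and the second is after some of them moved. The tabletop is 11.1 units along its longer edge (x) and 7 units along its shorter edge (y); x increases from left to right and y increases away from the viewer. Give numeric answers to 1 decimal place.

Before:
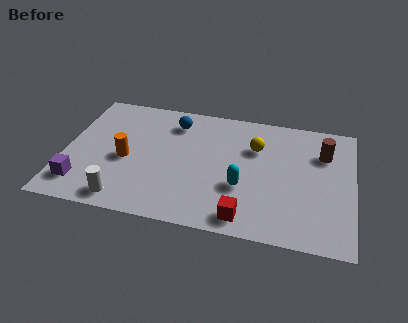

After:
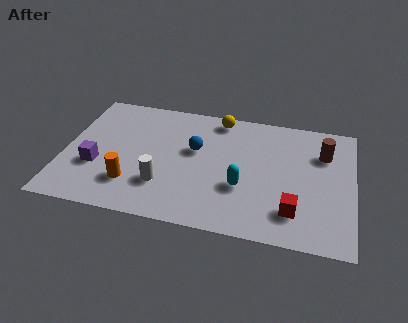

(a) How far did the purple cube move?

1.2

From (0.8, 1.4) to (1.3, 2.5), the purple cube covered √(0.5² + 1.1²) ≈ 1.2 units.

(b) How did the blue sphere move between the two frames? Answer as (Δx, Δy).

(0.9, -1.4)

The blue sphere was at about (4.1, 5.6) and moved to about (5.0, 4.2).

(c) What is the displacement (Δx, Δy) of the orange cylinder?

(0.3, -1.3)

The orange cylinder was at about (2.4, 3.1) and moved to about (2.7, 1.8).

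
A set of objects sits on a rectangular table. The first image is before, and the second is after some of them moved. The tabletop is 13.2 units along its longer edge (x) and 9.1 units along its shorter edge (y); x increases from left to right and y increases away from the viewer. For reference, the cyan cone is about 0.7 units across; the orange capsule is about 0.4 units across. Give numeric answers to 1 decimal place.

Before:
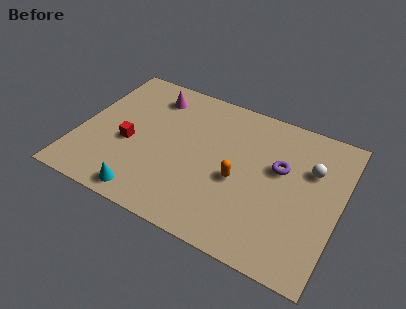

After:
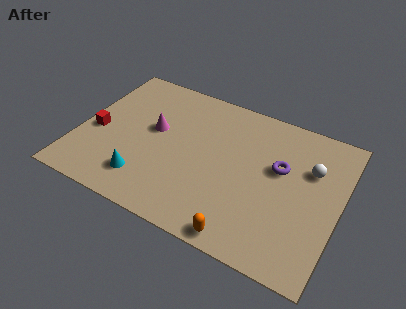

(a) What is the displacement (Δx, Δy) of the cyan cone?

(-0.2, 0.9)

The cyan cone was at about (3.9, 1.0) and moved to about (3.7, 1.9).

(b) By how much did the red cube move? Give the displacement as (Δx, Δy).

(-1.7, 0.1)

From the two frames, the red cube sits at roughly (2.6, 3.8) before and (0.9, 3.9) after.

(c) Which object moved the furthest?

the orange capsule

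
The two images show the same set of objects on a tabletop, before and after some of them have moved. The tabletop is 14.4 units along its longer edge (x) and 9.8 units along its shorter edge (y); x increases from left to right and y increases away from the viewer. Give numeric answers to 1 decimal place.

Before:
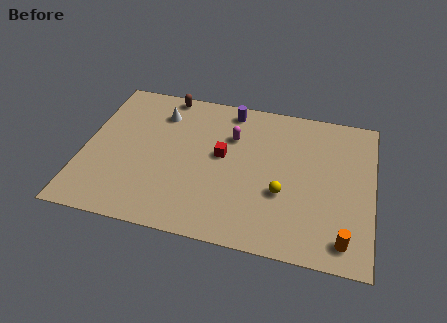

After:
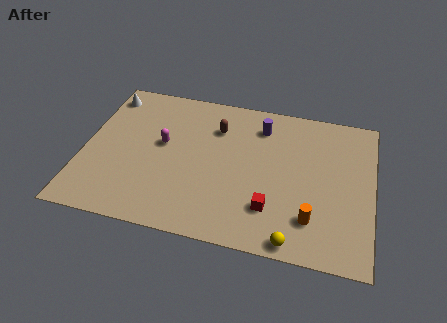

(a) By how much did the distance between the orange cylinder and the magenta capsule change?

+0.3

Before: roughly 7.9 units apart; after: 8.2. That's 0.3 units further apart.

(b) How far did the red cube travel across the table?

3.9

The red cube was near (6.9, 5.4) before and (9.5, 2.5) after, so it travelled √(2.6² + 2.9²) ≈ 3.9 units.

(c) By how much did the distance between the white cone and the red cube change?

+6.5

They were about 4.0 units apart before and 10.5 after — 6.5 units further apart.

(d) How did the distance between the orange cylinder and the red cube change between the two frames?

-5.4

They were about 7.4 units apart before and 2.0 after — 5.4 units closer together.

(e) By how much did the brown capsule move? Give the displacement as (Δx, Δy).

(2.7, -1.8)

The brown capsule started near (3.8, 9.0) and ended near (6.5, 7.2).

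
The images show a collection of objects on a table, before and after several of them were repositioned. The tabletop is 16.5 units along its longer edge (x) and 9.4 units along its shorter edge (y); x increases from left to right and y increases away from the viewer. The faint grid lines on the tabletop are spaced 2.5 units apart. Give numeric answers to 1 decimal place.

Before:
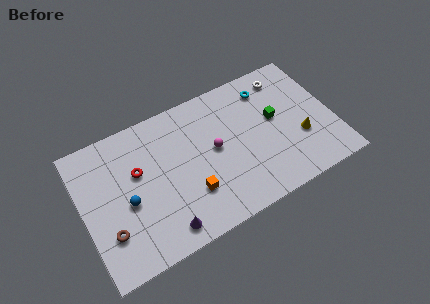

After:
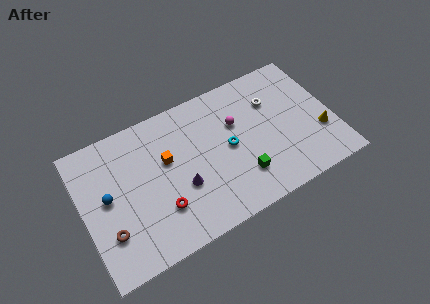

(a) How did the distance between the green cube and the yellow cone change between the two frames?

+3.0

The distance was about 2.4 in the first image and 5.4 in the second, so they moved 3.0 units further apart.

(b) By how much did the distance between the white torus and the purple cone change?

-4.0

The distance was about 11.2 in the first image and 7.2 in the second, so they moved 4.0 units closer together.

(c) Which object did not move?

the brown torus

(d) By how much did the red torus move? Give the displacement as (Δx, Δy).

(1.1, -3.1)

The red torus was at about (3.7, 5.8) and moved to about (4.8, 2.7).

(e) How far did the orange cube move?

3.1

From (6.8, 2.8) to (5.6, 5.7), the orange cube covered √(1.2² + 2.9²) ≈ 3.1 units.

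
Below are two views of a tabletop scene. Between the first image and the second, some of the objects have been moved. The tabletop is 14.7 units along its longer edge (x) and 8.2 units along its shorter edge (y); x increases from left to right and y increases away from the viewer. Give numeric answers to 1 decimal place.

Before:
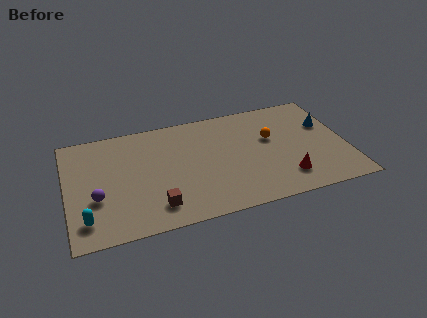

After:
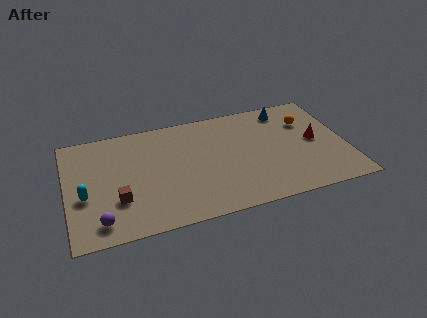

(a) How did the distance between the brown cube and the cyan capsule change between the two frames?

-1.8

The distance was about 3.6 in the first image and 1.8 in the second, so they moved 1.8 units closer together.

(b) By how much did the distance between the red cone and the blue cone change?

-1.2

They were about 4.3 units apart before and 3.1 after — 1.2 units closer together.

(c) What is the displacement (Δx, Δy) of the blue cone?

(-2.0, 1.7)

From the two frames, the blue cone sits at roughly (13.8, 5.3) before and (11.8, 7.0) after.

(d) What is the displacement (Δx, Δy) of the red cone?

(1.8, 2.4)

From the two frames, the red cone sits at roughly (11.3, 1.8) before and (13.1, 4.2) after.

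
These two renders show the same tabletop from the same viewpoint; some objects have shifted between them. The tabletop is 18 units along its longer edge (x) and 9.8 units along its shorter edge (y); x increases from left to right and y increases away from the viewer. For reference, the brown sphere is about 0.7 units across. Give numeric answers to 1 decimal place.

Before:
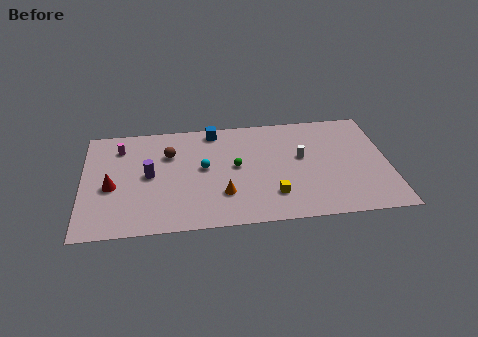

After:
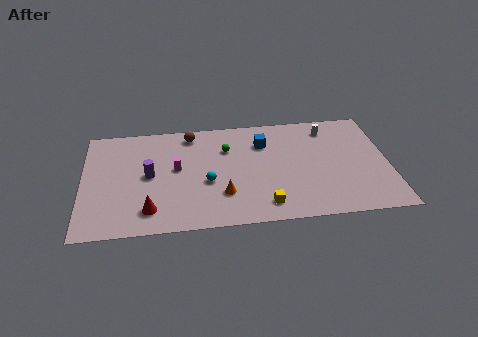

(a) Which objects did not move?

the purple cylinder and the orange cone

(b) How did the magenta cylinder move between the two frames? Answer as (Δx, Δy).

(3.3, -2.3)

The magenta cylinder was at about (2.2, 7.7) and moved to about (5.5, 5.4).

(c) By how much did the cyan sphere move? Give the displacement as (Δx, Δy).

(0.2, -1.3)

The cyan sphere was at about (7.1, 5.3) and moved to about (7.3, 4.0).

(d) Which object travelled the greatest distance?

the magenta cylinder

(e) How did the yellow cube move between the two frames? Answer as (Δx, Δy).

(-0.5, -0.8)

From the two frames, the yellow cube sits at roughly (11.1, 2.4) before and (10.6, 1.6) after.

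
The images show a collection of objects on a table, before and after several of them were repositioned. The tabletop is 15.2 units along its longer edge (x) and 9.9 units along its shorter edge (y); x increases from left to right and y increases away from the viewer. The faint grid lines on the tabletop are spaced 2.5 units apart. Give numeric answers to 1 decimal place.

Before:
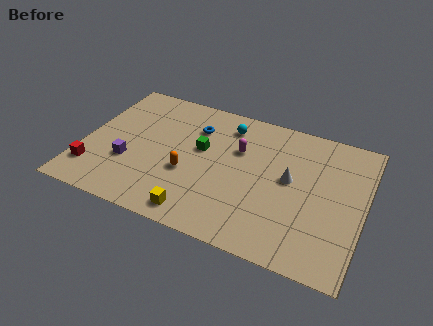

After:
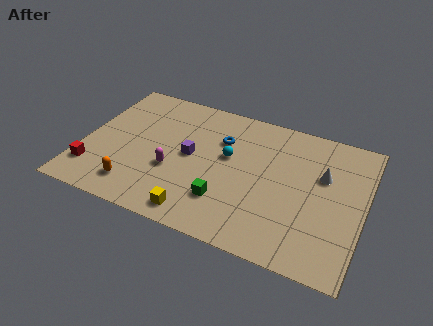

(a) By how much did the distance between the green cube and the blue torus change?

+2.8

The distance was about 1.6 in the first image and 4.4 in the second, so they moved 2.8 units further apart.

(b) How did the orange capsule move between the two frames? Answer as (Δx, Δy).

(-2.6, -2.0)

From the two frames, the orange capsule sits at roughly (5.8, 3.8) before and (3.2, 1.8) after.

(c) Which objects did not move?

the red cube and the yellow cube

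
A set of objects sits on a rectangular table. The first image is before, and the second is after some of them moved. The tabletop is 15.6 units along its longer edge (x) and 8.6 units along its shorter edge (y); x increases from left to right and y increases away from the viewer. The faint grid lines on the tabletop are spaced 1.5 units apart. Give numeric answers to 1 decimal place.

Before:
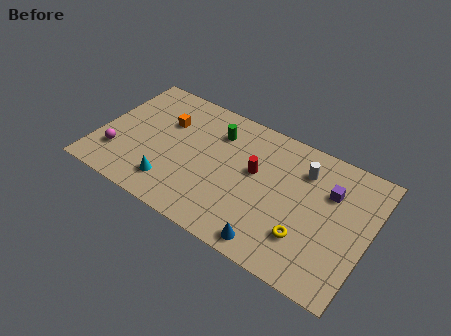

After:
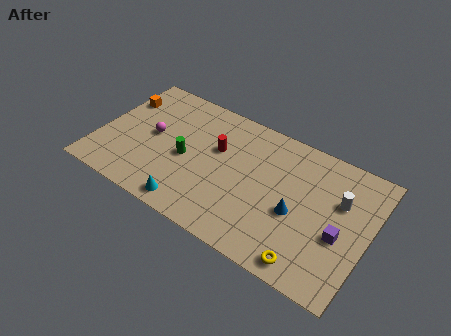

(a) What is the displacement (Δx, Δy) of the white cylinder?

(2.2, -0.9)

From the two frames, the white cylinder sits at roughly (11.6, 6.5) before and (13.8, 5.6) after.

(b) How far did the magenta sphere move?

2.8

The magenta sphere moved from about (1.3, 2.3) to (3.0, 4.5), a distance of √(1.7² + 2.2²) ≈ 2.8.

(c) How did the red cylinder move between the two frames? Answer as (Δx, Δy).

(-2.3, 0.4)

The red cylinder started near (9.0, 5.0) and ended near (6.7, 5.4).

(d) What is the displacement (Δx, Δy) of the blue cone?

(1.0, 2.6)

The blue cone started near (10.6, 1.0) and ended near (11.6, 3.6).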